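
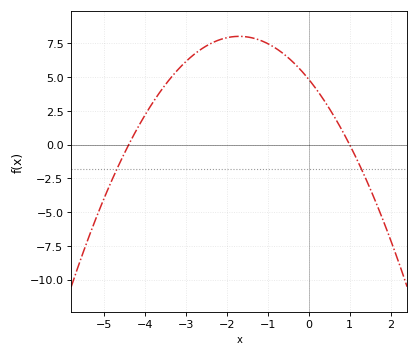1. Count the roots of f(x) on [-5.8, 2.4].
2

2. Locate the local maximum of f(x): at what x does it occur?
-1.6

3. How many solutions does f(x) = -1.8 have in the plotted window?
2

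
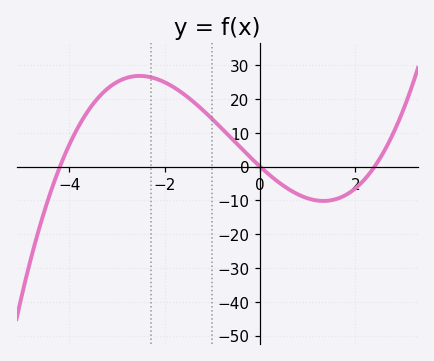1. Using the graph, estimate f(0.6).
-6.69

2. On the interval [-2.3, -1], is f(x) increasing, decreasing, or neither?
decreasing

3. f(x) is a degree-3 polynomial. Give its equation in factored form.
y = 1.29(x + 4.2)(x - 0)(x - 2.4)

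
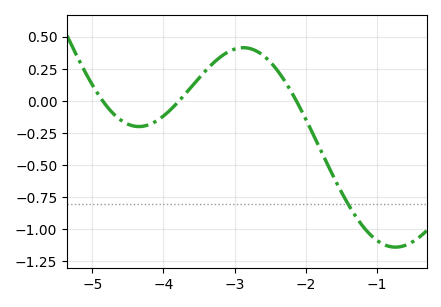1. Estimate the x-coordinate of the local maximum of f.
-2.88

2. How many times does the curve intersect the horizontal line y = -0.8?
1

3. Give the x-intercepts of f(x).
-4.86, -3.78, -2.13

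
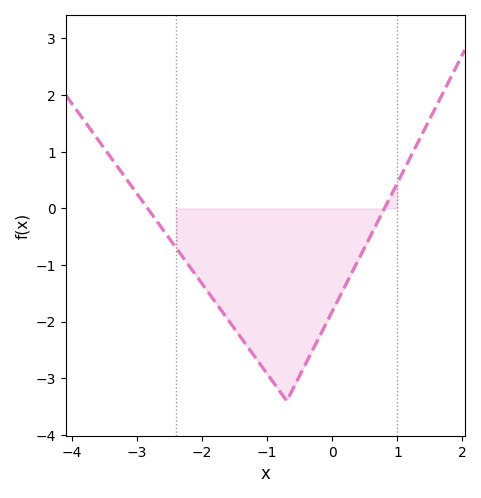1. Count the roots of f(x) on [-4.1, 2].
2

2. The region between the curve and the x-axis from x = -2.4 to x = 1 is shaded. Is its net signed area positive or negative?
negative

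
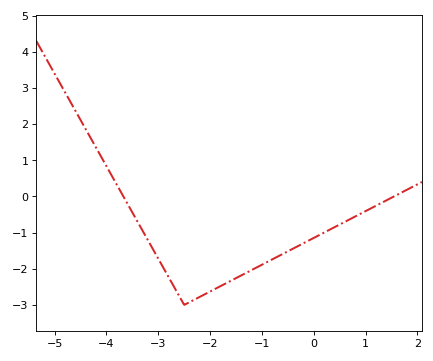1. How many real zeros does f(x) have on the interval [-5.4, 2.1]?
2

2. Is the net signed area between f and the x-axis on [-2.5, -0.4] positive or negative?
negative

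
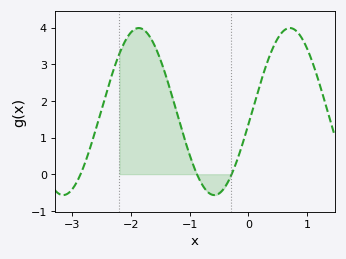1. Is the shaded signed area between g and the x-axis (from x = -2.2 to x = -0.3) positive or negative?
positive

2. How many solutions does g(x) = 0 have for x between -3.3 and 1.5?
3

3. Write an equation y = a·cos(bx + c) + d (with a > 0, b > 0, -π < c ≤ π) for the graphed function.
y = 2.28cos(2.44x - 1.72) + 1.71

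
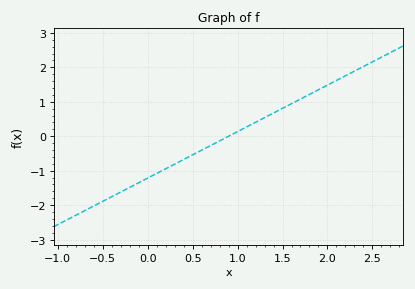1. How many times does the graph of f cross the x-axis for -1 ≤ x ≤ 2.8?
1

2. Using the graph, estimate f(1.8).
1.2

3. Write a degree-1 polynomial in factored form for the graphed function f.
y = 1.35(x - 0.9)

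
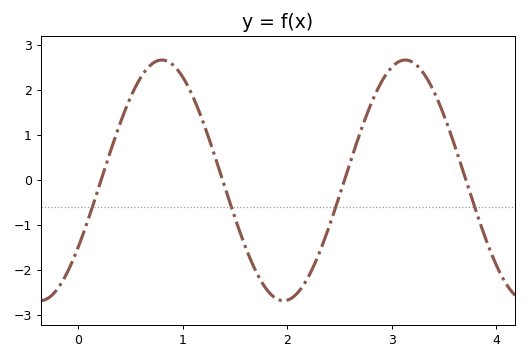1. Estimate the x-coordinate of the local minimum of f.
2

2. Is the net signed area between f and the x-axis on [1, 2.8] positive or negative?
negative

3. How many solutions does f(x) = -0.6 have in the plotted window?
4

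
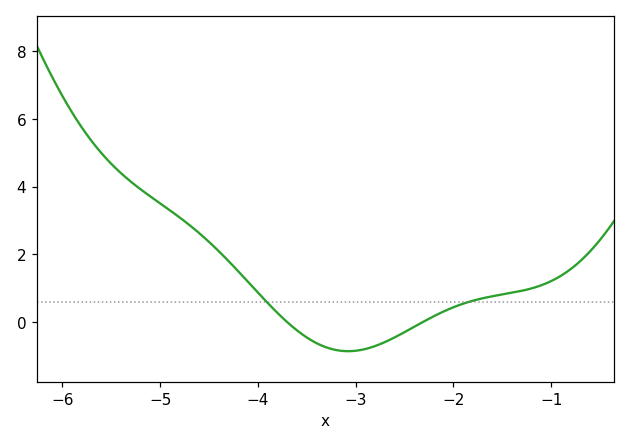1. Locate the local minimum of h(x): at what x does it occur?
-3.08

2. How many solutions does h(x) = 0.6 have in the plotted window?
2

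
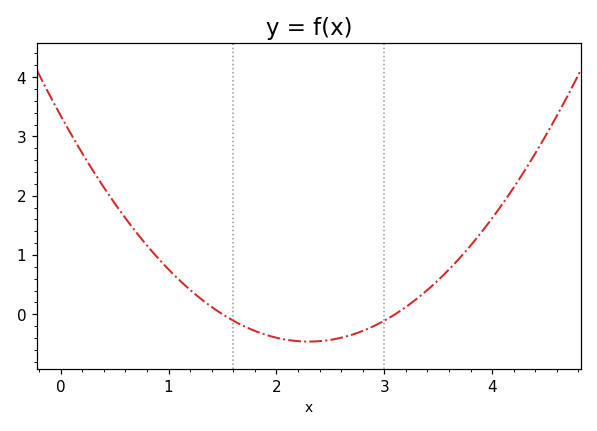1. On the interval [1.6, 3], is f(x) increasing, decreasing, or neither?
neither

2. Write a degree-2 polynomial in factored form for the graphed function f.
y = 0.72(x - 1.5)(x - 3.1)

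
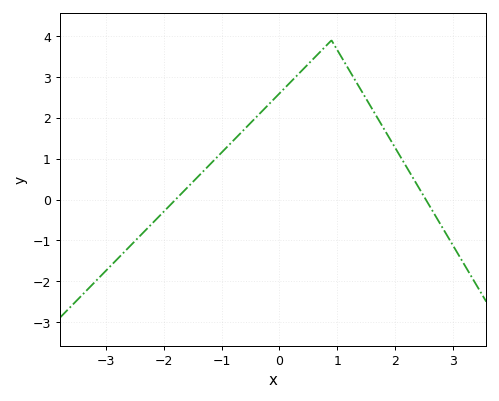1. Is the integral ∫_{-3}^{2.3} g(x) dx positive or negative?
positive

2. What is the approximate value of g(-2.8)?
-1.45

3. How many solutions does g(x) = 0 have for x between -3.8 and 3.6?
2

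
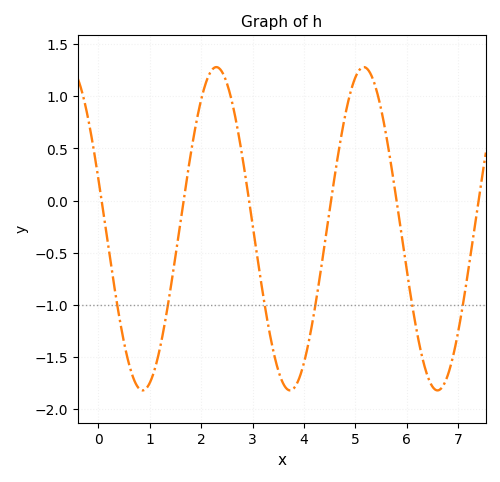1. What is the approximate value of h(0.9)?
-1.81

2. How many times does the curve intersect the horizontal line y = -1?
6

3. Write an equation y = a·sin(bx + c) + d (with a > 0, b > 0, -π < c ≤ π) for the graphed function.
y = 1.55sin(2.19x + 2.83) - 0.27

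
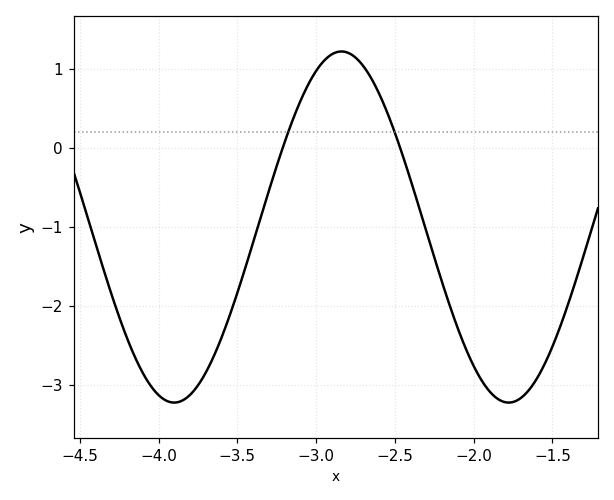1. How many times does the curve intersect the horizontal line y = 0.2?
2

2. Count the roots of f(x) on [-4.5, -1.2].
2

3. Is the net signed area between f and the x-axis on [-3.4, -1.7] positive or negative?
negative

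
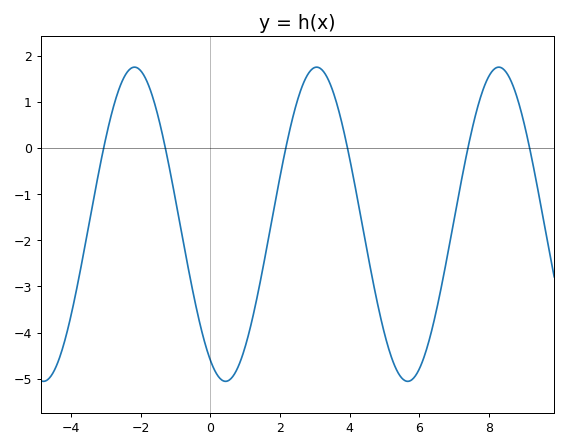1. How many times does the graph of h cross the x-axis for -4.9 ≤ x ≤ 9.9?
6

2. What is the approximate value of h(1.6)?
-2.23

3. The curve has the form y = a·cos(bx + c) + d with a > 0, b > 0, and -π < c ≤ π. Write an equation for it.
y = 3.41cos(1.2x + 2.62) - 1.65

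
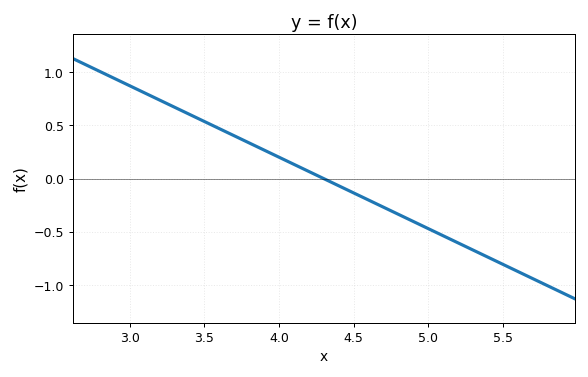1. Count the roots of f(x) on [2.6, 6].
1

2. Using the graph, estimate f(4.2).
0.067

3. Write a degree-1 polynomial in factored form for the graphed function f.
y = -0.67(x - 4.3)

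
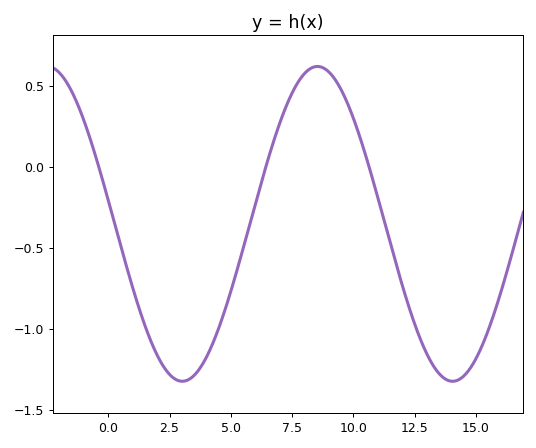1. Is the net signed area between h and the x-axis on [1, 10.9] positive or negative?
negative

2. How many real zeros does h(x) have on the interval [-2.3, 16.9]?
3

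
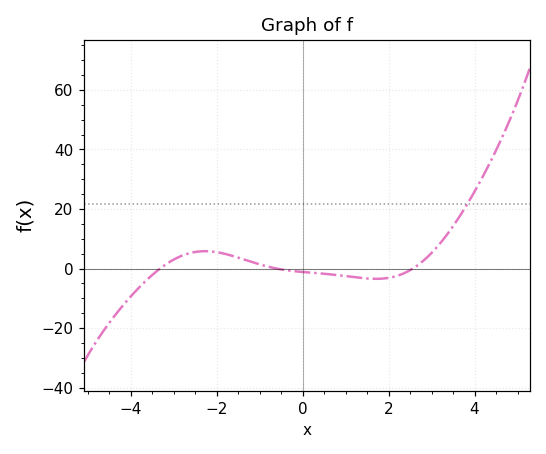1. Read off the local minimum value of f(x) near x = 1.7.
-4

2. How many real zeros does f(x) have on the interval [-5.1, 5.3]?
3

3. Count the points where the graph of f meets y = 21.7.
1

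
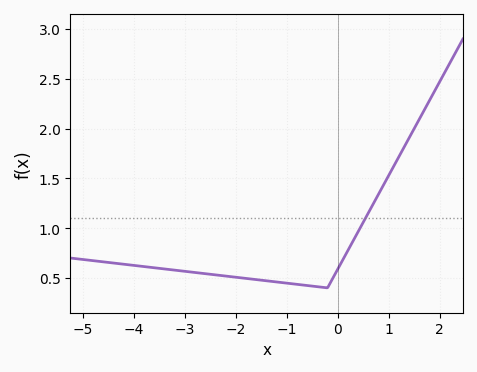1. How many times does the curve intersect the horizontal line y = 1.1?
1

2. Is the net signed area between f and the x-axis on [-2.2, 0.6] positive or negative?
positive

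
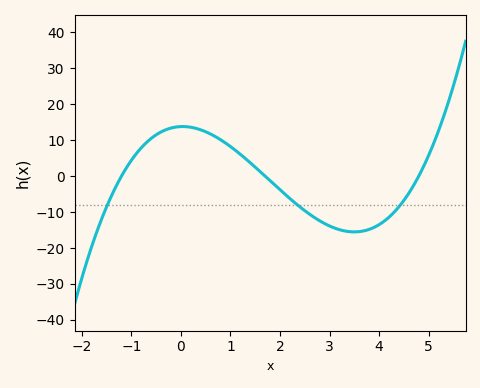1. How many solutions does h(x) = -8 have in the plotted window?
3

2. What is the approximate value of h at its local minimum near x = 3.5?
-16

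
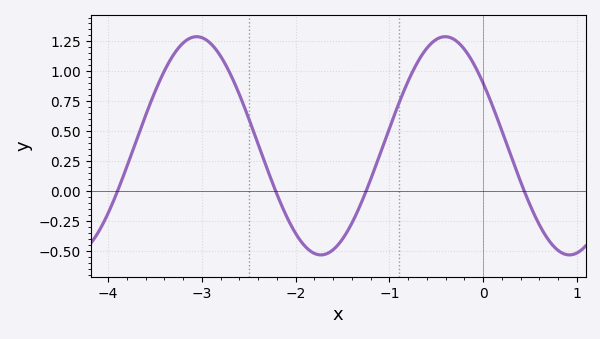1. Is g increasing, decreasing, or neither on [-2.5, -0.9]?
neither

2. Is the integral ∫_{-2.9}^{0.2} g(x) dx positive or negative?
positive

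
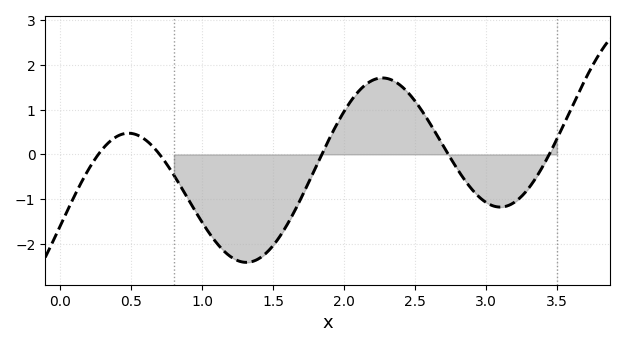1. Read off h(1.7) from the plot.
-0.955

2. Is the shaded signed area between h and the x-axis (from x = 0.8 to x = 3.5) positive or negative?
negative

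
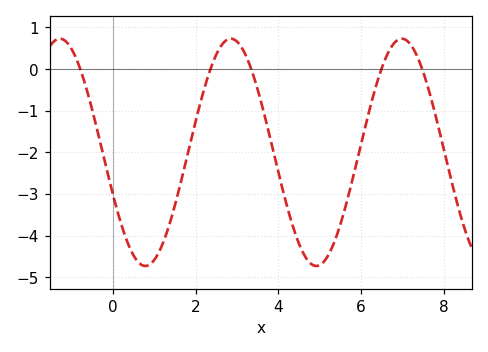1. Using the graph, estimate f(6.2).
-1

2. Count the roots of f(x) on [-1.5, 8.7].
5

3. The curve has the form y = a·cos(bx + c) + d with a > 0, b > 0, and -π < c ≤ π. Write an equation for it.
y = 2.73cos(1.5x + 2) - 2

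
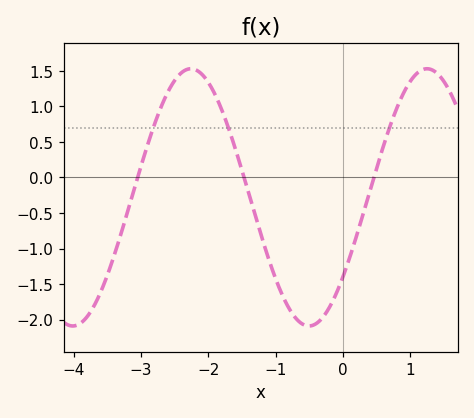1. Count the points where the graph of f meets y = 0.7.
3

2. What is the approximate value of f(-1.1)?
-1.15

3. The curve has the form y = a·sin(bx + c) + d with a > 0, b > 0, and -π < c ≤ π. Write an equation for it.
y = 1.81sin(1.79x - 0.67) - 0.28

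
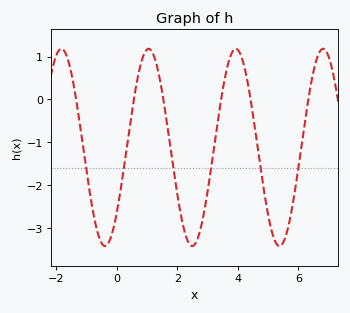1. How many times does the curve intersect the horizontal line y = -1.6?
6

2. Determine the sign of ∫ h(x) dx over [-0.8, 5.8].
negative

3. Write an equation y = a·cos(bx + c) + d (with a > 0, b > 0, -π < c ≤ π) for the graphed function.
y = 2.3cos(2.18x - 2.3) - 1.12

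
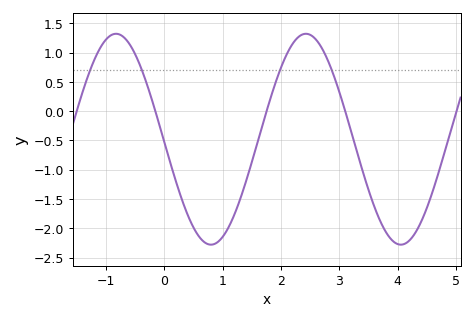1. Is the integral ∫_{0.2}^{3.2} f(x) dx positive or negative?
negative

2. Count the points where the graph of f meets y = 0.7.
4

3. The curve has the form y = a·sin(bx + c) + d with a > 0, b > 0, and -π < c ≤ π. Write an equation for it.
y = 1.8sin(1.93x - 3.11) - 0.48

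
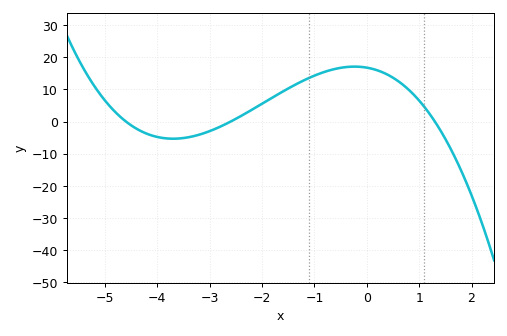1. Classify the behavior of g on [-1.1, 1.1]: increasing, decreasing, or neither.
neither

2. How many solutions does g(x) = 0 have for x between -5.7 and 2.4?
3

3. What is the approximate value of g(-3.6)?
-5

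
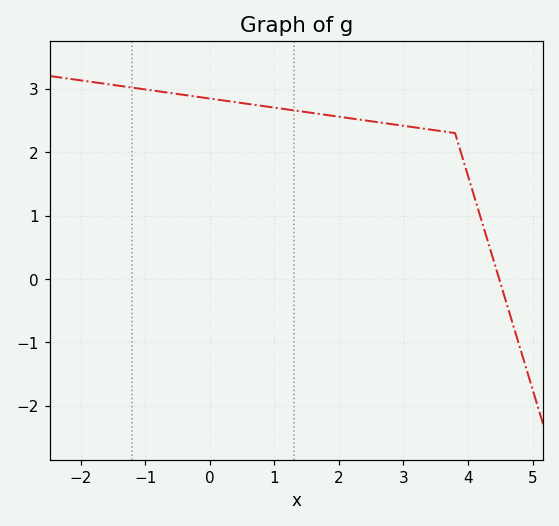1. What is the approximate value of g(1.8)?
2.59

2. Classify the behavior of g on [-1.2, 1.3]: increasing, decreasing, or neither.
decreasing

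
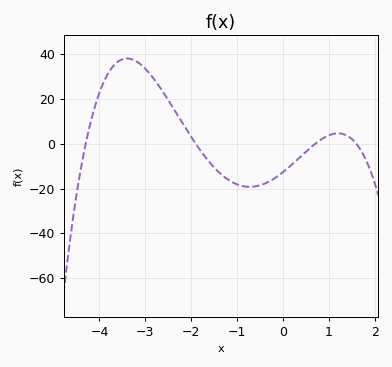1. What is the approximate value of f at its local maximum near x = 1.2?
4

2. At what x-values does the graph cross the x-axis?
-4.3, -1.9, 0.7, 1.6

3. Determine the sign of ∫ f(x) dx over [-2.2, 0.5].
negative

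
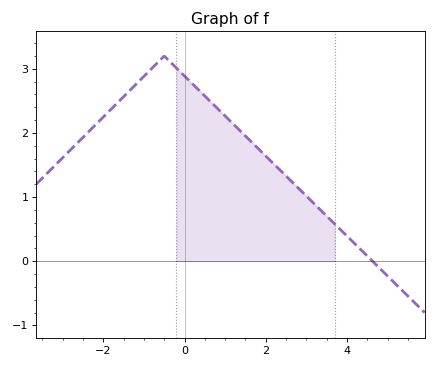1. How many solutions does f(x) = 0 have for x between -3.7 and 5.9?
1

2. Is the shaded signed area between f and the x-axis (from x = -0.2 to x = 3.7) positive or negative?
positive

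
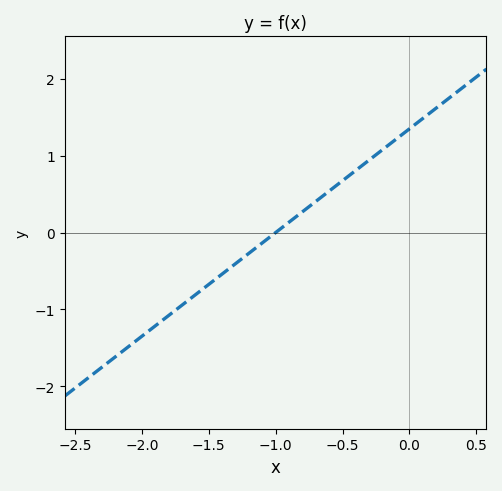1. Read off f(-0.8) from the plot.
0.3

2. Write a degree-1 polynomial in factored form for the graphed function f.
y = 1.35(x + 1)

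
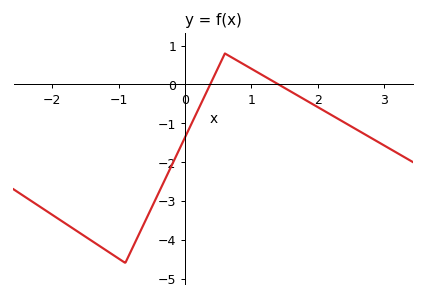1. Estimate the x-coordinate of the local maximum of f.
0.6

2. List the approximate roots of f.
0.4, 1.4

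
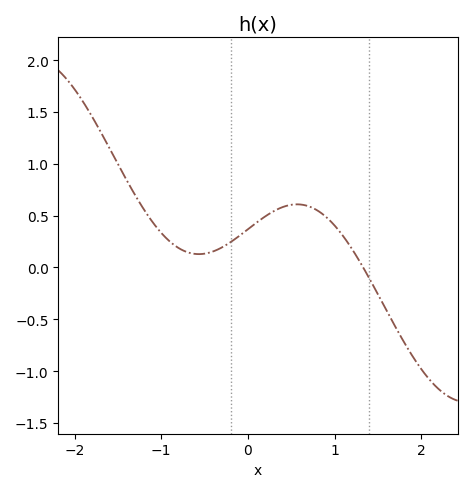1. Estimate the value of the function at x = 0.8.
0.55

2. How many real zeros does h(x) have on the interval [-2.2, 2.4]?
1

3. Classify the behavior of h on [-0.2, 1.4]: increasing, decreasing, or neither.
neither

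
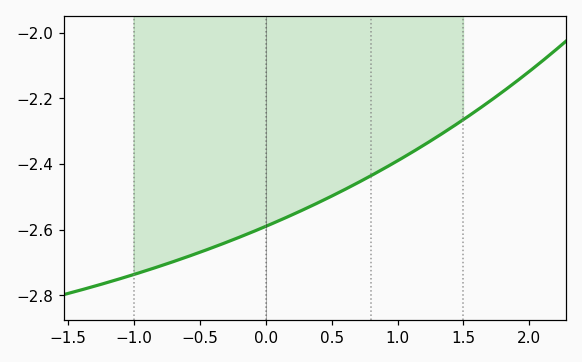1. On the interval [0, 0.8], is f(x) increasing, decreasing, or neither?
increasing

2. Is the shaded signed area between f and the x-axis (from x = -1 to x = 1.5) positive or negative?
negative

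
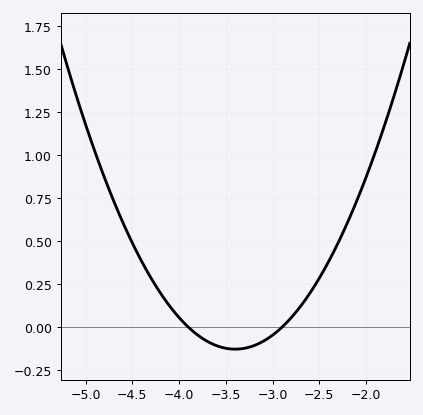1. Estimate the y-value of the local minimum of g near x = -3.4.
-0.15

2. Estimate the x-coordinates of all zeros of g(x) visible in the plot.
-3.9, -2.9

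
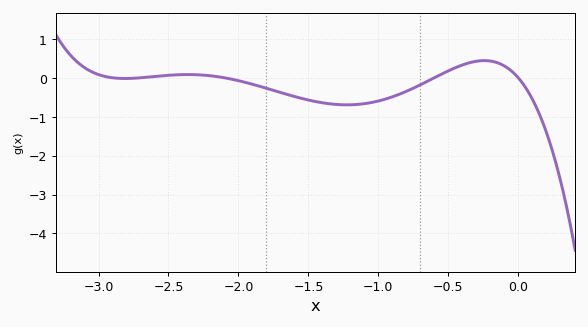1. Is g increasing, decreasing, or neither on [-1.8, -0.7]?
neither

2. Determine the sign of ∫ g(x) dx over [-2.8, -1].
negative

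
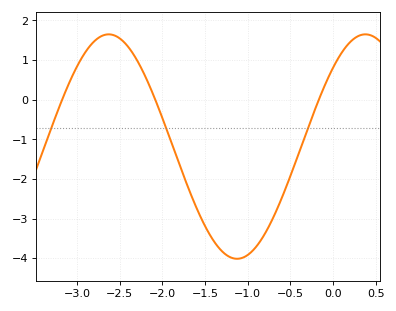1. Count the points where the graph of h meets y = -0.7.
3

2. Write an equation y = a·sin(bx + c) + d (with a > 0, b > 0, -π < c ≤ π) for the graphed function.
y = 2.83sin(2.1x + 0.78) - 1.18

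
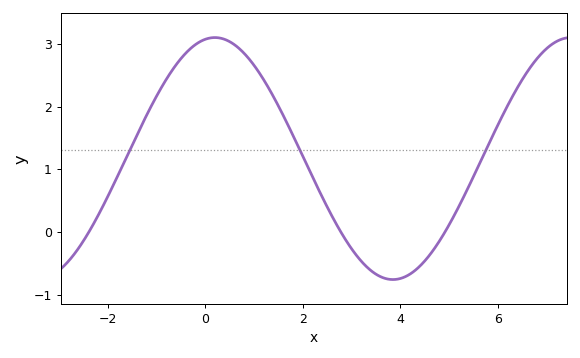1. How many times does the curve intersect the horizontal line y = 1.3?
3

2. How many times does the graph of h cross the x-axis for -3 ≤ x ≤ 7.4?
3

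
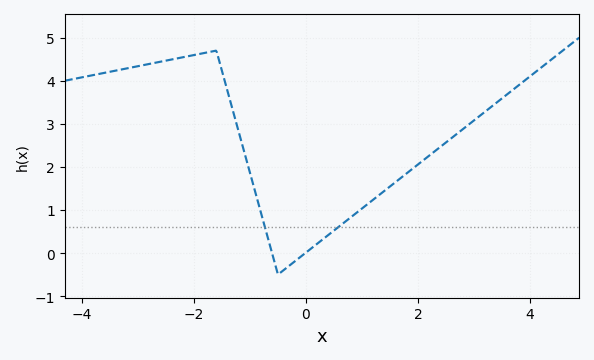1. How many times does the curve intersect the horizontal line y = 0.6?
2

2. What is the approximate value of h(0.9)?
0.9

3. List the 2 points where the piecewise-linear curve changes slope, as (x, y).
(-1.6, 4.7); (-0.5, -0.5)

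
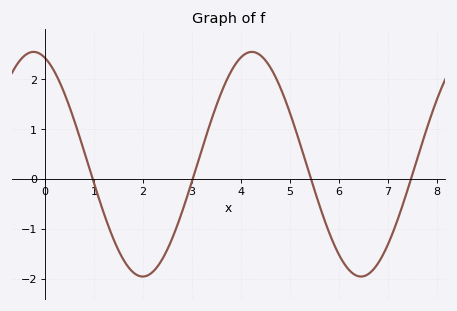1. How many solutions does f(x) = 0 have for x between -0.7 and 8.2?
4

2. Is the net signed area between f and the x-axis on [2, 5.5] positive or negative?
positive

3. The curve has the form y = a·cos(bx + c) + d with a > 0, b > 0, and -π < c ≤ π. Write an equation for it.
y = 2.25cos(1.4x + 0.33) + 0.3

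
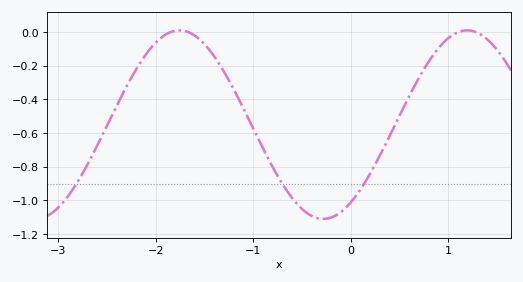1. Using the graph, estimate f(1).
-0.04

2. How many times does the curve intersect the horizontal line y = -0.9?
3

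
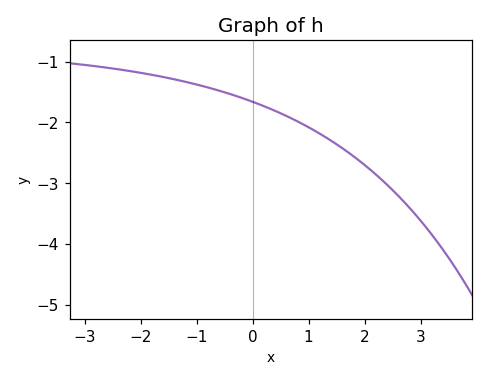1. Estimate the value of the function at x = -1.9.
-1.2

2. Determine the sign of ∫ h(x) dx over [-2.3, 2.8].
negative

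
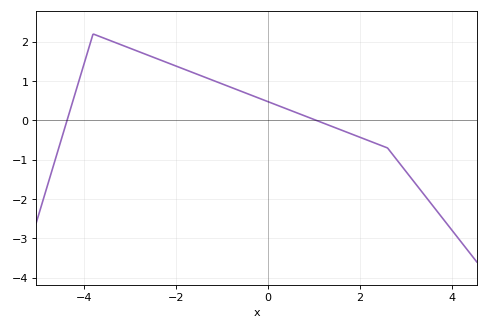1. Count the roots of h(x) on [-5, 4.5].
2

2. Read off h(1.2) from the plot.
-0.066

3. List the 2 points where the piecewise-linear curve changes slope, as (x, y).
(-3.8, 2.2); (2.6, -0.7)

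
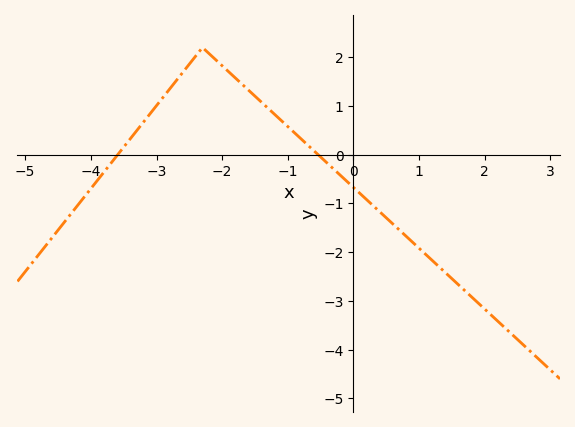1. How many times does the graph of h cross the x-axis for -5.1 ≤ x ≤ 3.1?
2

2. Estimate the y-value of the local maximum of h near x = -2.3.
2.2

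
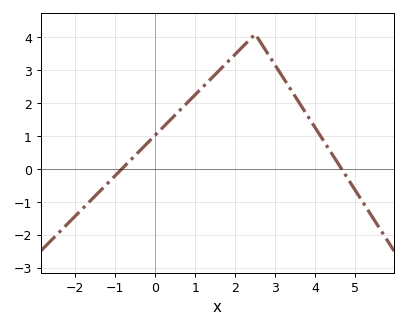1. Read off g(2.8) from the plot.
3.5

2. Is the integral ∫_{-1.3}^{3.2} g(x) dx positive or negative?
positive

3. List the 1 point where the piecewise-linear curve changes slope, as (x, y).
(2.5, 4.1)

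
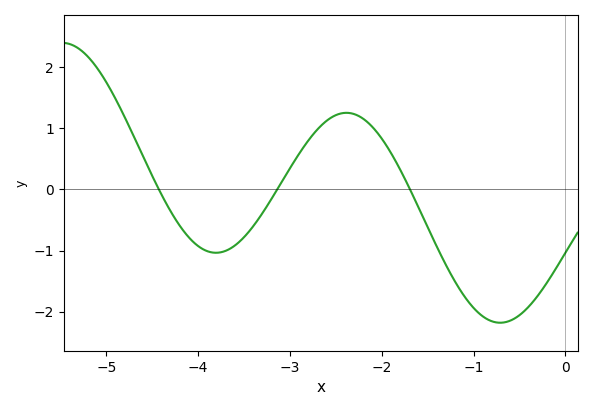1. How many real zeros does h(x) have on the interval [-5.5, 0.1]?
3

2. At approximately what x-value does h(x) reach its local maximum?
-2.39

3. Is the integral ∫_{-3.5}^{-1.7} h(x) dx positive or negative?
positive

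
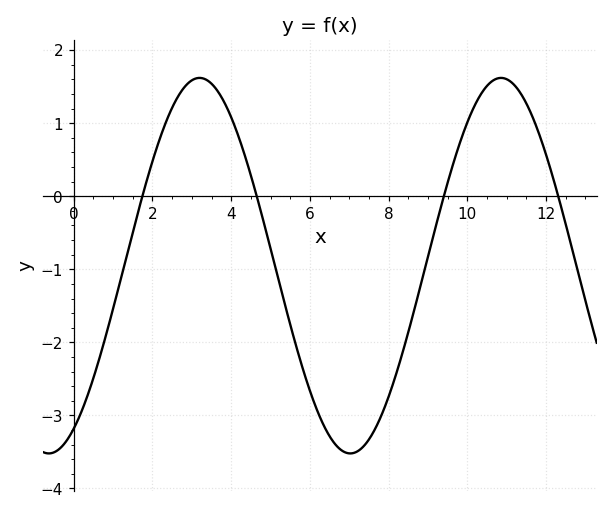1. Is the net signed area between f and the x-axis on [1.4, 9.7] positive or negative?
negative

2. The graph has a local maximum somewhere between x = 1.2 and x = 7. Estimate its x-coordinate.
3.2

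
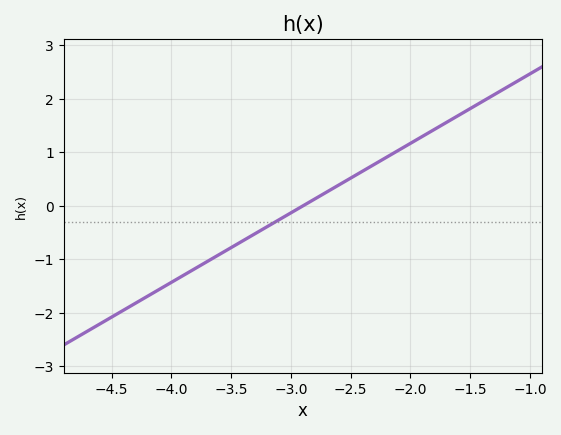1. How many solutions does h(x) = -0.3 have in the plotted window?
1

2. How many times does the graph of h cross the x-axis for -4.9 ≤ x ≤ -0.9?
1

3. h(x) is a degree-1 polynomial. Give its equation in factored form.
y = 1.3(x + 2.9)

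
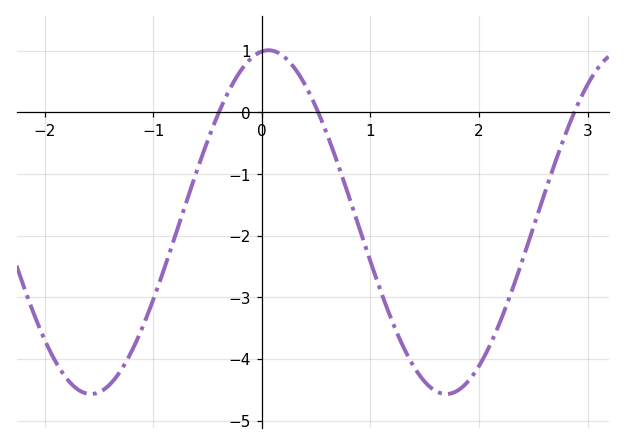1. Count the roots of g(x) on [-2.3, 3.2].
3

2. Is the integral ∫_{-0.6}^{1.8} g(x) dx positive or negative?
negative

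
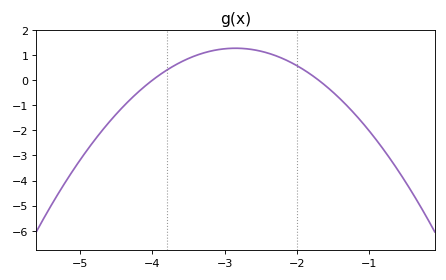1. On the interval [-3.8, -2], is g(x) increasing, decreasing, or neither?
neither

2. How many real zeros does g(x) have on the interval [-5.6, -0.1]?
2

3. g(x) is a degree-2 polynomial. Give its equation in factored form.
y = -0.96(x + 4)(x + 1.7)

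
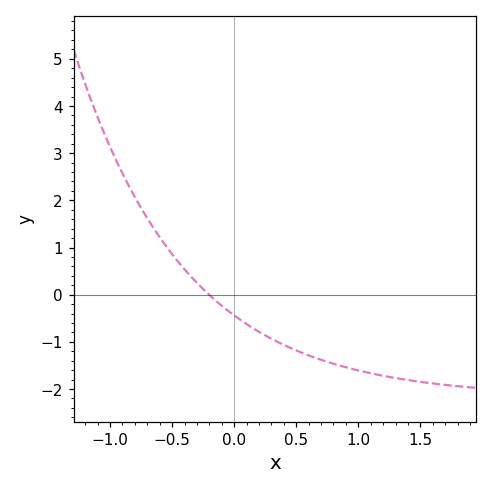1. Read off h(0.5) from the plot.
-1.18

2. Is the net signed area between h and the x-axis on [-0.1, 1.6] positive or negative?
negative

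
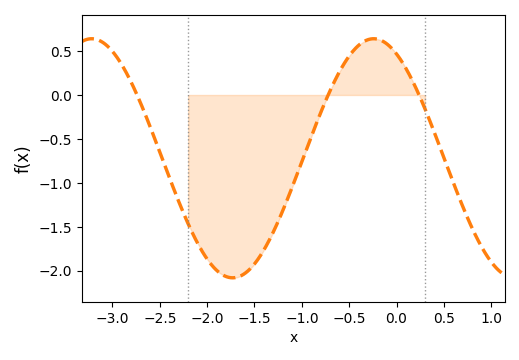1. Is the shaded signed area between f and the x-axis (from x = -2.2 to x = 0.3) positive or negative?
negative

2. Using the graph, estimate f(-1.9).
-1.99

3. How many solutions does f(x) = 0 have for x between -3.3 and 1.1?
3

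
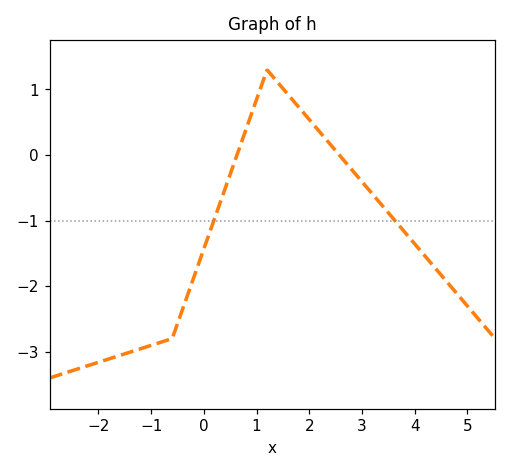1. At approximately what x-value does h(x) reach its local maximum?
1.2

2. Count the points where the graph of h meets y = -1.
2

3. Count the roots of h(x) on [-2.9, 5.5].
2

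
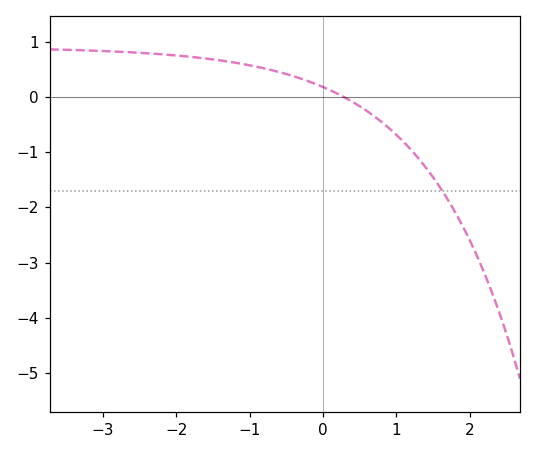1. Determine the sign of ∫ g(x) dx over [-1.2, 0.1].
positive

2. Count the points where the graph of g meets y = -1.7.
1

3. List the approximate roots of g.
0.282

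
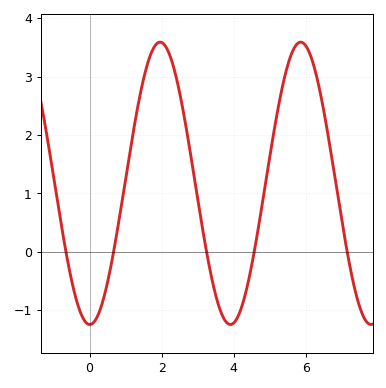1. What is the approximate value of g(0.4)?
-0.779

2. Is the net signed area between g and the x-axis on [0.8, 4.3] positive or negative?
positive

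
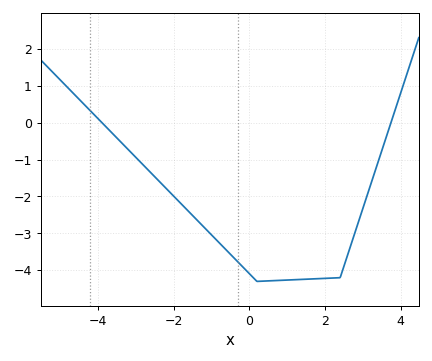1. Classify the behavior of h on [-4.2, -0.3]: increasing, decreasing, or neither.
decreasing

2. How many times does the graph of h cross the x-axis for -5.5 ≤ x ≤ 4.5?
2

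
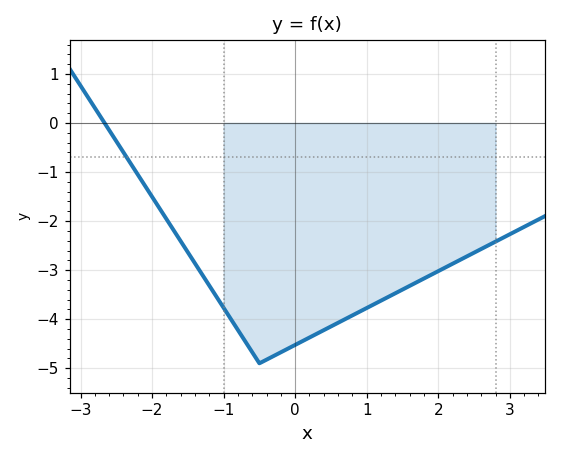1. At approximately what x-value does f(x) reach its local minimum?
-0.5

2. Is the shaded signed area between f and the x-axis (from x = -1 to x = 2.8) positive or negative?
negative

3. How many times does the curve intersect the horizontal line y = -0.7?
1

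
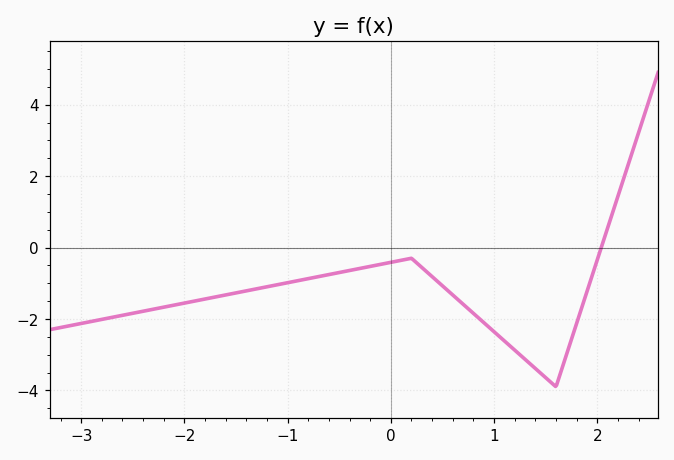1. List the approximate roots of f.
2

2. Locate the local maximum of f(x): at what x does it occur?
0.2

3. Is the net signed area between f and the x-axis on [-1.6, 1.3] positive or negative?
negative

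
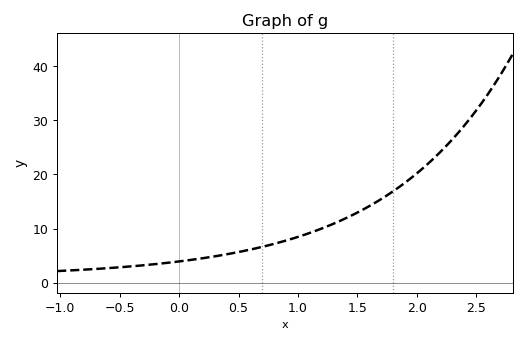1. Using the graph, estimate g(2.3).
26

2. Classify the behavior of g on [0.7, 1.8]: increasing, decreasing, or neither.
increasing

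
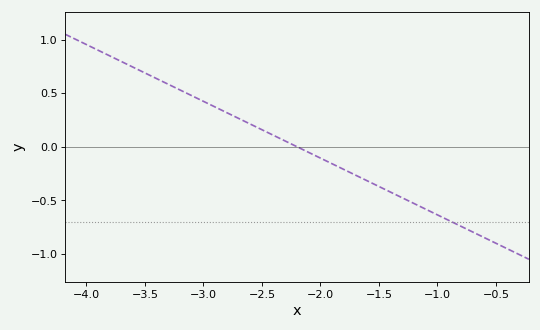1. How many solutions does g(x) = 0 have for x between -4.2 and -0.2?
1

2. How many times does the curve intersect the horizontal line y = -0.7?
1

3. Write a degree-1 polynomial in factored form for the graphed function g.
y = -0.53(x + 2.2)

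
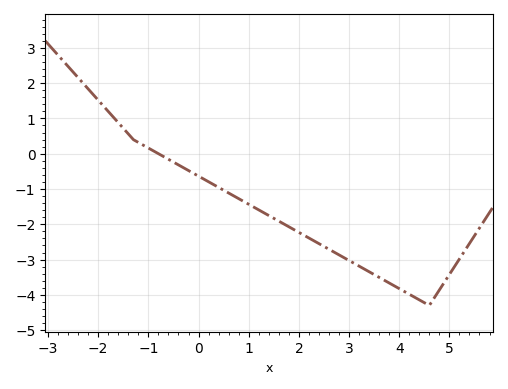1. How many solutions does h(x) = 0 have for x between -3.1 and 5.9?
1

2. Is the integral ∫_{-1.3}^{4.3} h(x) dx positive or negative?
negative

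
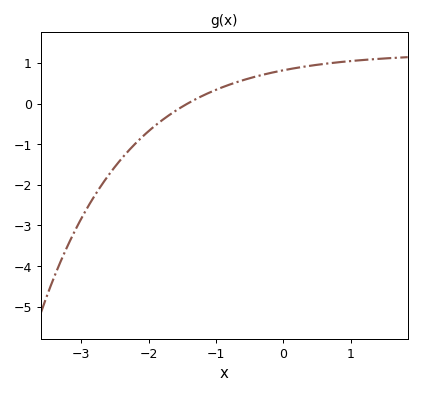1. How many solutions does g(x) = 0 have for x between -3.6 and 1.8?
1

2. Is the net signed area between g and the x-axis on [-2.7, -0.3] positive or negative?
negative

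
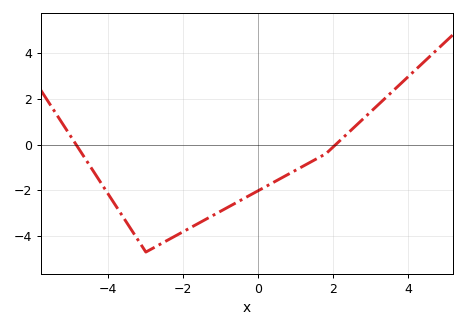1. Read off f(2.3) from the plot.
0.369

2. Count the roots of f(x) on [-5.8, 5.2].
2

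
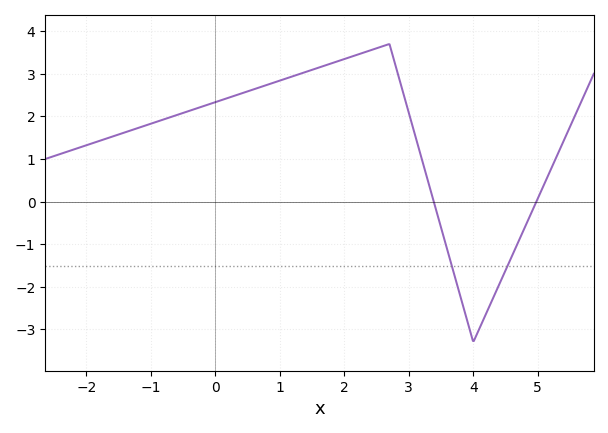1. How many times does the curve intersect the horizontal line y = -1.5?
2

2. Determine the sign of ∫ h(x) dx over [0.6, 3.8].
positive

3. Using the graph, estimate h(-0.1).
2.28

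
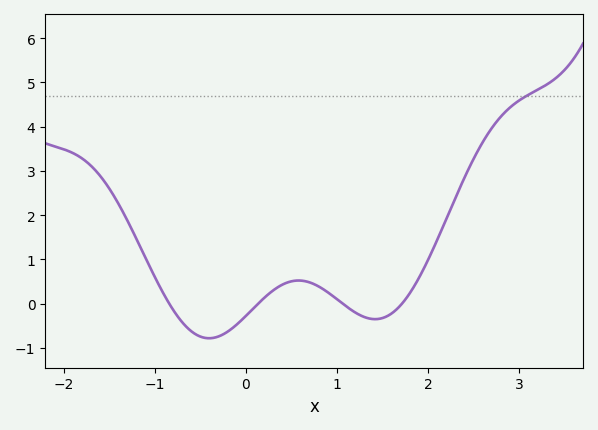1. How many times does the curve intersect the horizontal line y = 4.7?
1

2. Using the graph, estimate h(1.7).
-0.029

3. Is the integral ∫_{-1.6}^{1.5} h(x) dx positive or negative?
positive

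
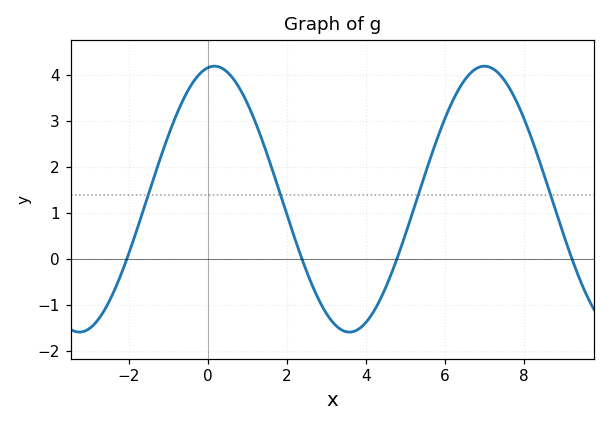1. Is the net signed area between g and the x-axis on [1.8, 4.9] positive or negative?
negative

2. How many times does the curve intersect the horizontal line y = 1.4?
4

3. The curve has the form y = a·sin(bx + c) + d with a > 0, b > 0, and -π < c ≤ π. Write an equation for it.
y = 2.89sin(0.92x + 1.42) + 1.3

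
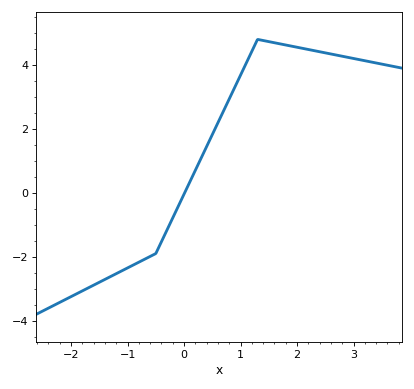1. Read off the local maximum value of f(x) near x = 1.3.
4.8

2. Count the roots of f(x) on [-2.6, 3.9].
1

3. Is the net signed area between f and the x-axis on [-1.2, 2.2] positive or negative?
positive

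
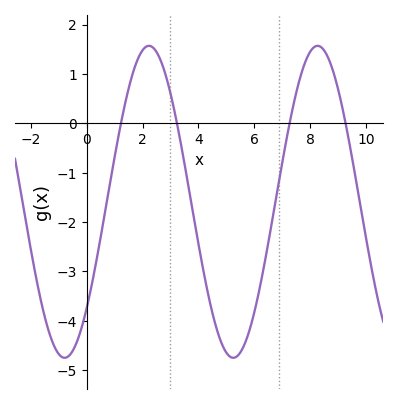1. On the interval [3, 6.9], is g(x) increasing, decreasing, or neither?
neither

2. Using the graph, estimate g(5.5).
-4.65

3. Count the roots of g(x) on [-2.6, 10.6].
4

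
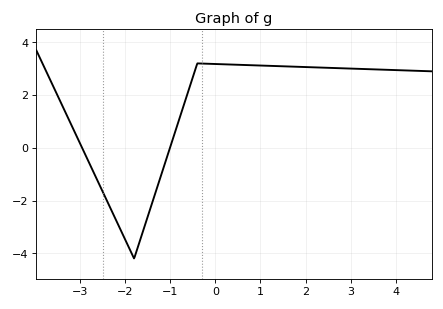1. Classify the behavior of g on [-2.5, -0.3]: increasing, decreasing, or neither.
neither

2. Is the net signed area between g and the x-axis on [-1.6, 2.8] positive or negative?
positive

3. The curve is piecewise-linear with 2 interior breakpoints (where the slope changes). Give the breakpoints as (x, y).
(-1.8, -4.2); (-0.4, 3.2)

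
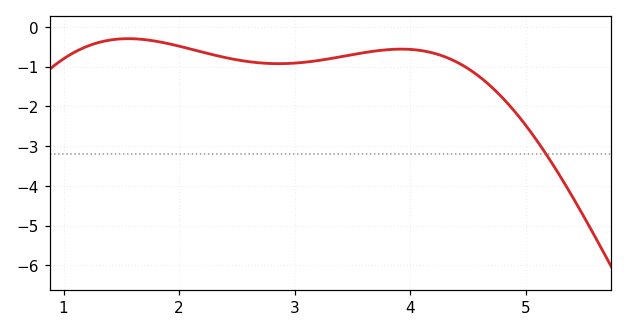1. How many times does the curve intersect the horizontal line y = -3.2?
1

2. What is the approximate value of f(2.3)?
-0.7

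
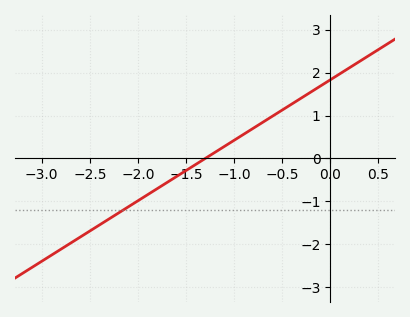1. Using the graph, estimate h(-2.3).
-1.4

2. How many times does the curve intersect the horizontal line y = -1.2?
1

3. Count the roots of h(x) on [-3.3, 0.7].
1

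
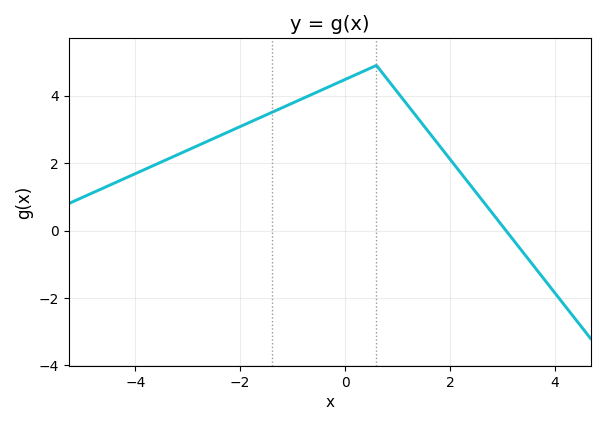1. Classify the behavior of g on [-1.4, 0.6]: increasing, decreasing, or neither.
increasing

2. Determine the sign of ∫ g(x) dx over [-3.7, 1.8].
positive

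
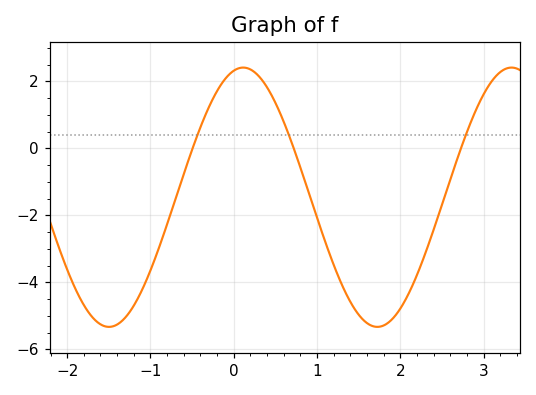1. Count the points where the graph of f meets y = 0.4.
3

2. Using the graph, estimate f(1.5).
-5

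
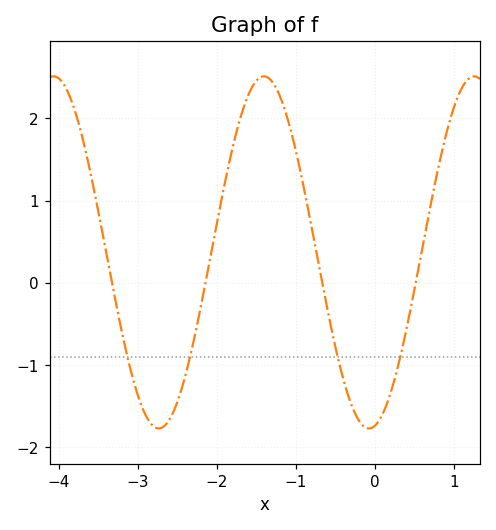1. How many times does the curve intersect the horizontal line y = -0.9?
4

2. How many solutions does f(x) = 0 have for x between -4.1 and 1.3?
4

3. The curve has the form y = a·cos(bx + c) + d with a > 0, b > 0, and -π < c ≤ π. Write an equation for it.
y = 2.14cos(2.36x - 2.97) + 0.37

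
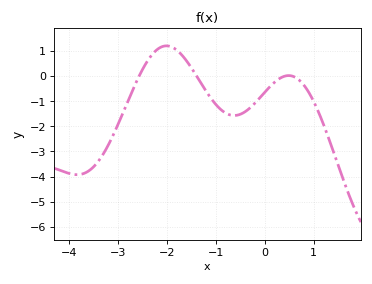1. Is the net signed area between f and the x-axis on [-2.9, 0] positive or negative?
negative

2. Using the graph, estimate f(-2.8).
-0.99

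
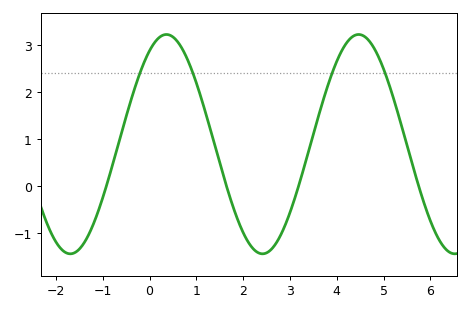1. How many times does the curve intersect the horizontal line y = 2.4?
4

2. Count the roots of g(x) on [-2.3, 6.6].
4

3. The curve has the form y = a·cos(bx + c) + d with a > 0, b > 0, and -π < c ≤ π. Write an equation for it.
y = 2.33cos(1.53x - 0.552) + 0.89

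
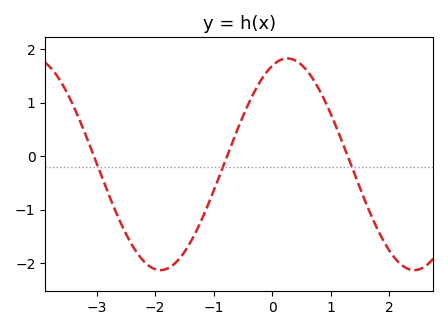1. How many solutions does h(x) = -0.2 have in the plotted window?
3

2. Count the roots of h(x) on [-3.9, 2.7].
3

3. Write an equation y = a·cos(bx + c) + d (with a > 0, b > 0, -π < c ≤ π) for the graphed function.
y = 1.98cos(1.4x - 0.37) - 0.15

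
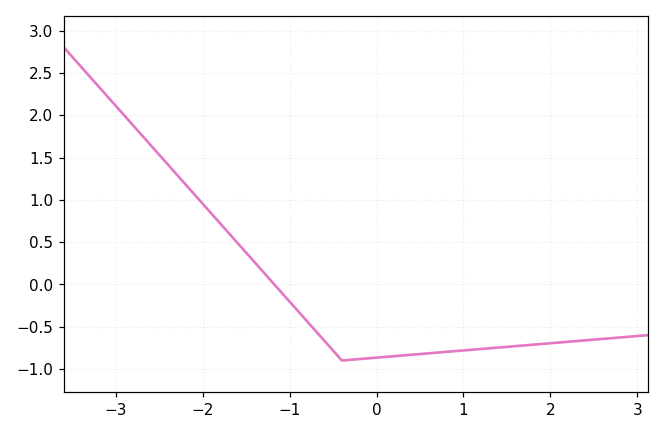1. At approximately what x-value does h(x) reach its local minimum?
-0.4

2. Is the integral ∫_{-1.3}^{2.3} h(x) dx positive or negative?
negative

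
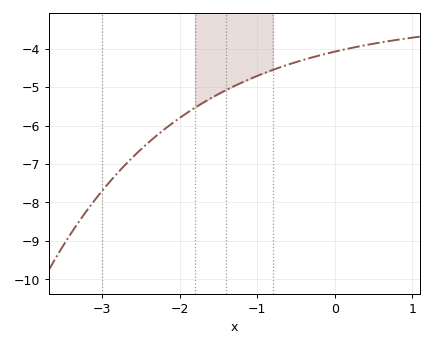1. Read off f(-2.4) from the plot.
-6.4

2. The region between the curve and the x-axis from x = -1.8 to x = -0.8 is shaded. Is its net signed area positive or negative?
negative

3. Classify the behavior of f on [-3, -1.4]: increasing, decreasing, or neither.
increasing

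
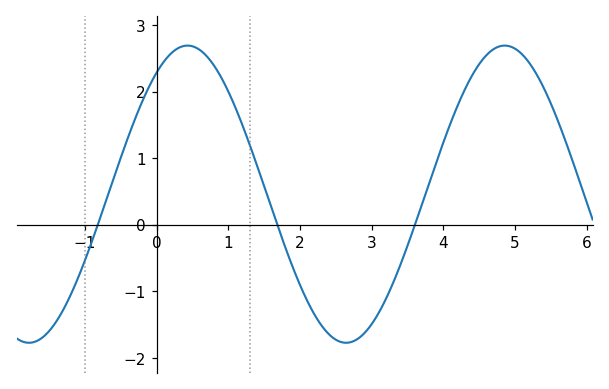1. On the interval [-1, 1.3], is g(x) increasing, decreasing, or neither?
neither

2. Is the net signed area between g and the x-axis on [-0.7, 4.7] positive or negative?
positive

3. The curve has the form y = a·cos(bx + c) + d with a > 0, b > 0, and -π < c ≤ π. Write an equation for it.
y = 2.23cos(1.42x - 0.612) + 0.46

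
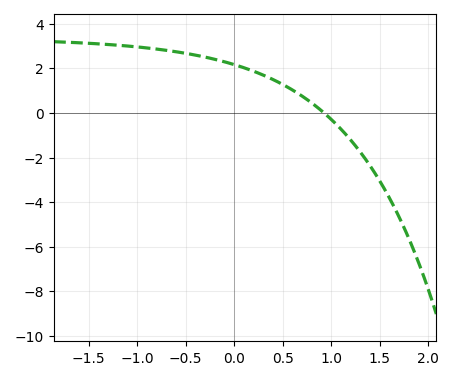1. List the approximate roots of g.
0.928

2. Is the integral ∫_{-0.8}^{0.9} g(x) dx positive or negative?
positive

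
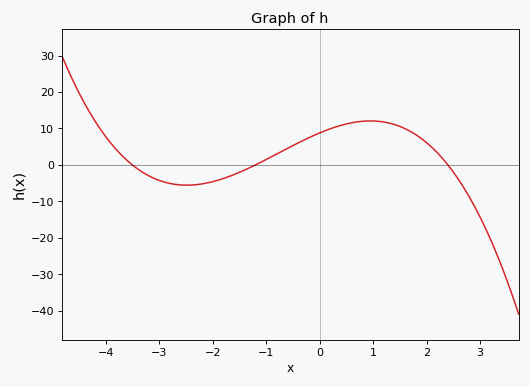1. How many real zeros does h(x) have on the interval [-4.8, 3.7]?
3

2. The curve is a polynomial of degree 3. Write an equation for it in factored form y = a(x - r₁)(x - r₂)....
y = -0.87(x + 3.5)(x + 1.2)(x - 2.4)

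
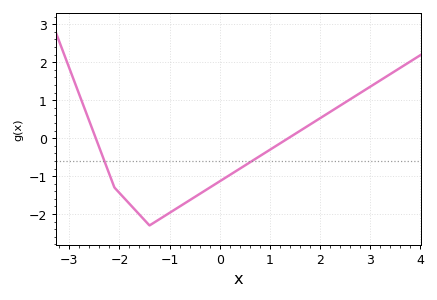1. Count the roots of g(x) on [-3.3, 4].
2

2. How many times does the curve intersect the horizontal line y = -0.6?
2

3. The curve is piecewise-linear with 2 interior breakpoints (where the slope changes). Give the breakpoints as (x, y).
(-2.1, -1.3); (-1.4, -2.3)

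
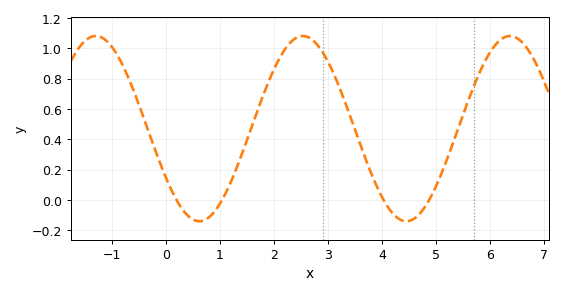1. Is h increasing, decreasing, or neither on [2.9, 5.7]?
neither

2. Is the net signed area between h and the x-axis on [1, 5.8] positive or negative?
positive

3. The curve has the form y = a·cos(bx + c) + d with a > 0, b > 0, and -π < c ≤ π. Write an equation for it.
y = 0.61cos(1.64x + 2.13) + 0.47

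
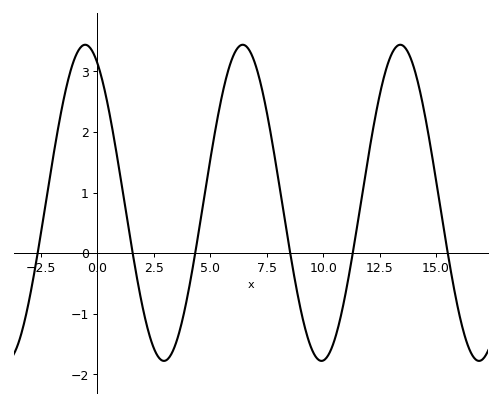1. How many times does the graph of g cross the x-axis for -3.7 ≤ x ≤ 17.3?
6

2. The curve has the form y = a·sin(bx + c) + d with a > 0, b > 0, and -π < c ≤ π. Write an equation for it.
y = 2.61sin(0.9x + 2.1) + 0.83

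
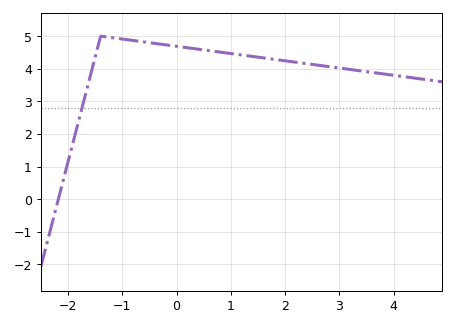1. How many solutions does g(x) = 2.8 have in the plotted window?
1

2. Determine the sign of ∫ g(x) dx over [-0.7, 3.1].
positive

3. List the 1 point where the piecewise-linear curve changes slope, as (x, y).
(-1.4, 5)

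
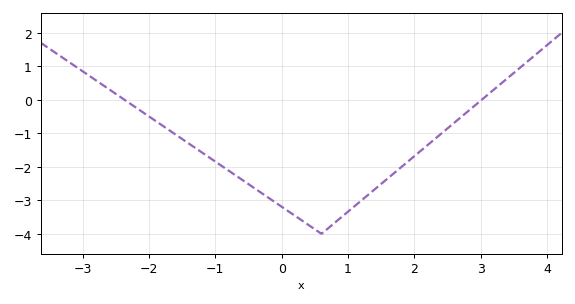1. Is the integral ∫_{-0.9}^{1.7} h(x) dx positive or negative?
negative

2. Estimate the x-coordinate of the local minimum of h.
0.601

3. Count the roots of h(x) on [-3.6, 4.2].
2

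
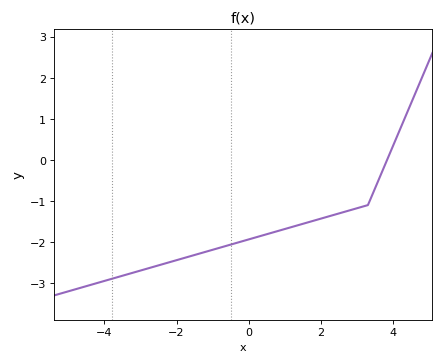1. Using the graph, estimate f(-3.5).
-2.82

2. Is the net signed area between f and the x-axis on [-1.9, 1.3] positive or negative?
negative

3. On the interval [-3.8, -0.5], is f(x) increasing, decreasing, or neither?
increasing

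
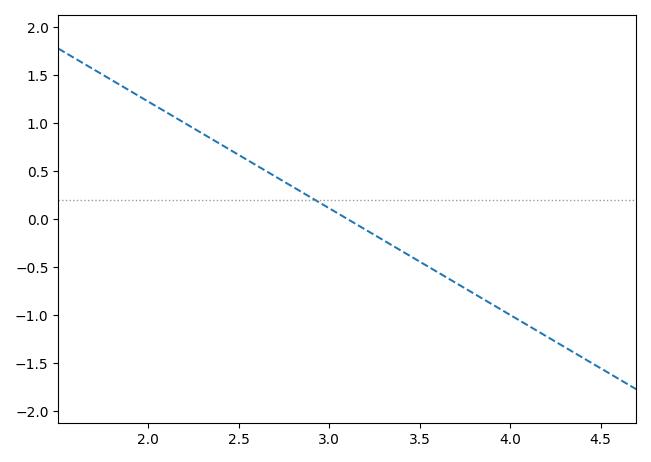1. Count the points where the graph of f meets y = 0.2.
1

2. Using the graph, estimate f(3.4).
-0.35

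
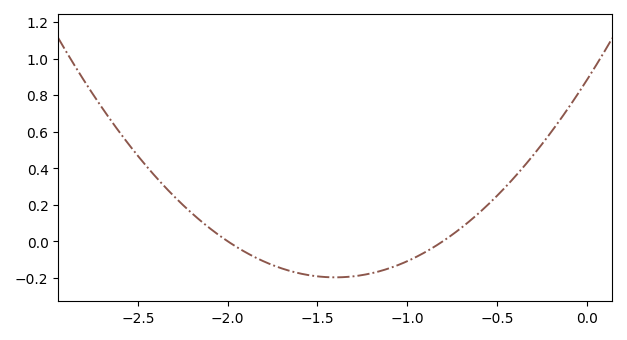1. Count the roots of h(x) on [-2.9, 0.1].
2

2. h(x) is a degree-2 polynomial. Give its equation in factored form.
y = 0.55(x + 2)(x + 0.8)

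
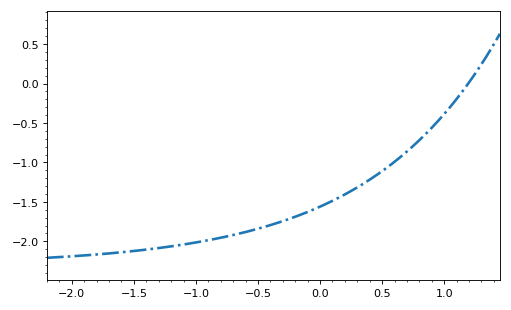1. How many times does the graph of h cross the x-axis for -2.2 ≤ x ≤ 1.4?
1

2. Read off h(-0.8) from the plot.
-1.95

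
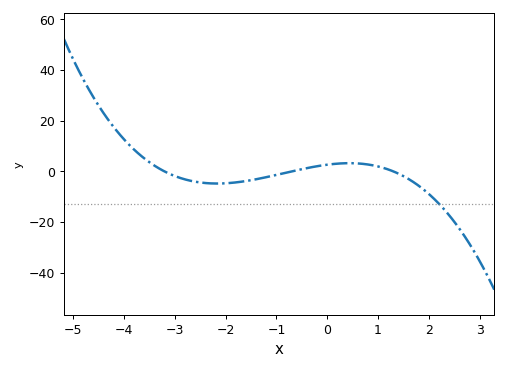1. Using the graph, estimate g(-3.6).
5.17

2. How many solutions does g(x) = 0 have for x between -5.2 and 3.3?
3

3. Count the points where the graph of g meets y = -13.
1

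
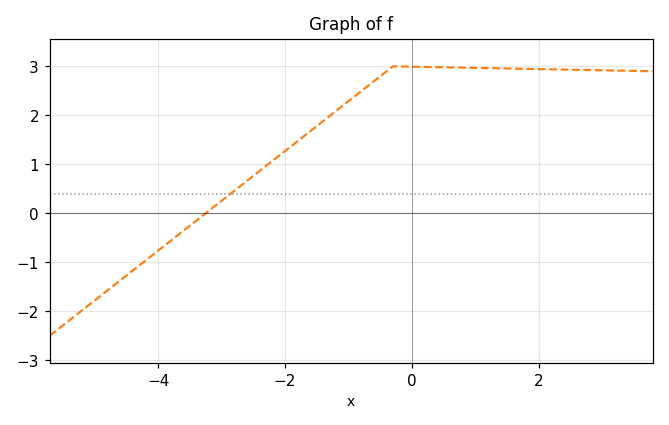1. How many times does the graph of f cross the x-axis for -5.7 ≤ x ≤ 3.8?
1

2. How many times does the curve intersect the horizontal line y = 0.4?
1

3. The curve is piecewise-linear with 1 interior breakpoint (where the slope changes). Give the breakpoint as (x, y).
(-0.3, 3)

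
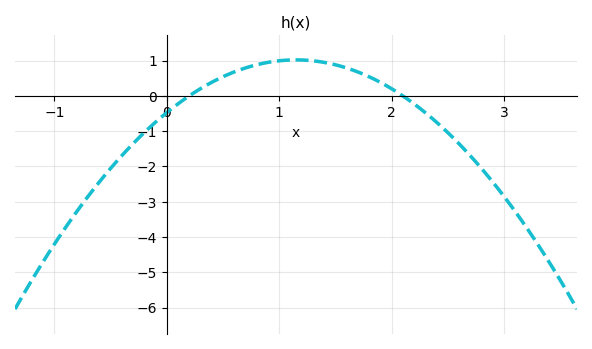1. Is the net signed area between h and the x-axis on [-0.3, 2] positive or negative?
positive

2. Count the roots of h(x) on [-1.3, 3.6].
2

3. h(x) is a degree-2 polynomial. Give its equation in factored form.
y = -1.13(x - 0.2)(x - 2.1)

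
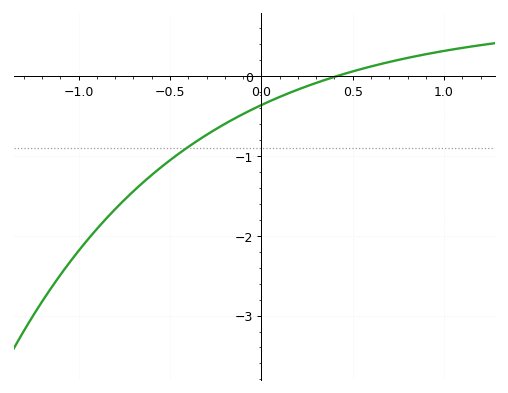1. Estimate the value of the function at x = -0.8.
-1.66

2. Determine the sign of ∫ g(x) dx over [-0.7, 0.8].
negative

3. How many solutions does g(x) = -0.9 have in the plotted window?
1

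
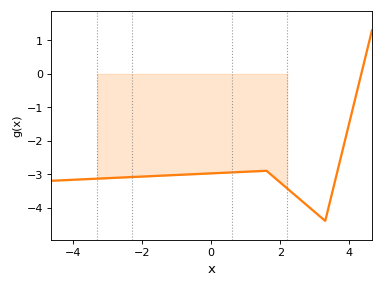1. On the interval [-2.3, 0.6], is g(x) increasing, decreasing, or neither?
increasing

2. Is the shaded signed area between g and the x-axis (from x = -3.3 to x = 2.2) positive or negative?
negative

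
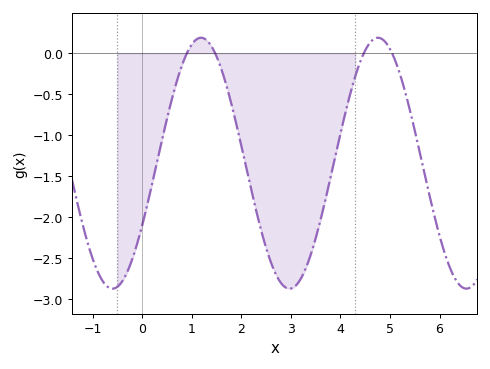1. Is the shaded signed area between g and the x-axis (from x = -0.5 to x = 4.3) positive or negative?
negative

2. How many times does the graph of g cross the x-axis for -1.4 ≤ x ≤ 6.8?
4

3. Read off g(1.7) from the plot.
-0.4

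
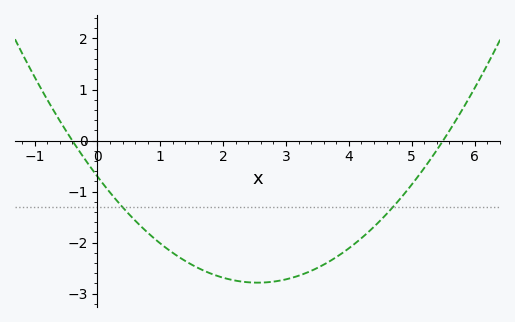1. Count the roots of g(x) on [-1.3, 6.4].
2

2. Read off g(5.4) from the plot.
-0.186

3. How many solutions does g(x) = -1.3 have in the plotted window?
2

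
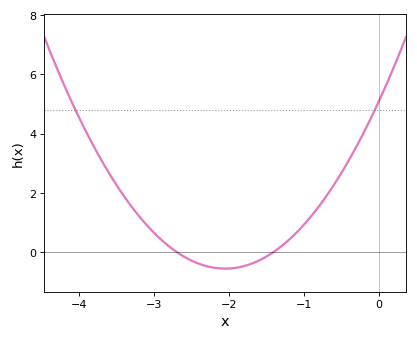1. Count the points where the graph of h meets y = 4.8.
2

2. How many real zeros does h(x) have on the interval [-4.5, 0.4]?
2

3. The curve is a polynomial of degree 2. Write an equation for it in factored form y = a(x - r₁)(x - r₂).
y = 1.34(x + 2.7)(x + 1.4)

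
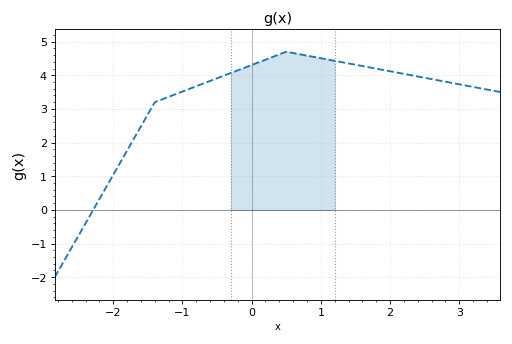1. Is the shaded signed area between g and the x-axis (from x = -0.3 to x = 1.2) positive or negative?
positive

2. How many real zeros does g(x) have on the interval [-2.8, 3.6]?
1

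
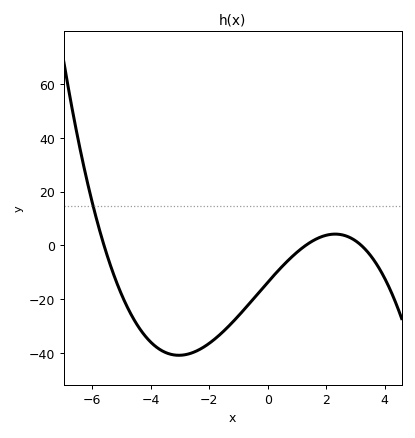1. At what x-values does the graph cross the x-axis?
-5.6, 1.3, 3.2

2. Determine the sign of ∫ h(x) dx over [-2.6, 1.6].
negative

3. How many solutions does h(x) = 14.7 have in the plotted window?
1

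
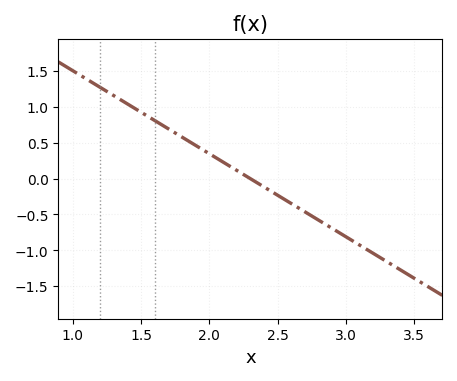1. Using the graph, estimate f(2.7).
-0.464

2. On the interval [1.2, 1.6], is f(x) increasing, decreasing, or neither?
decreasing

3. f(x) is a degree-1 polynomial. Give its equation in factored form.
y = -1.16(x - 2.3)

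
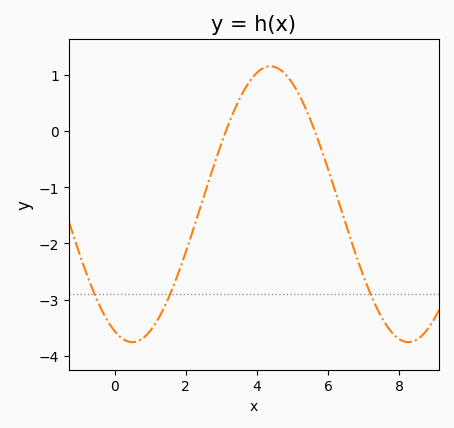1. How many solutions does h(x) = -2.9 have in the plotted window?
3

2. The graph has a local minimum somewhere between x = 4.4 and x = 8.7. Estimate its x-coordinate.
8.25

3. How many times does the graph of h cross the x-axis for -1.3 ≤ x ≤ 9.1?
2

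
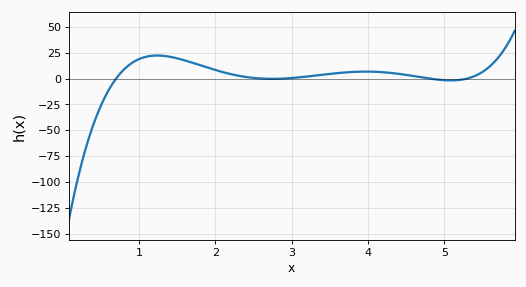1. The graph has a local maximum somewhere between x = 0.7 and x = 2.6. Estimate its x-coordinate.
1.24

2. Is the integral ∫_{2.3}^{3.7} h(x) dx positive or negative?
positive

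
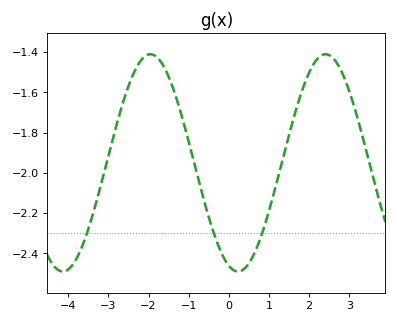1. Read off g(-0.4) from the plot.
-2.28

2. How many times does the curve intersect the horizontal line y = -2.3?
3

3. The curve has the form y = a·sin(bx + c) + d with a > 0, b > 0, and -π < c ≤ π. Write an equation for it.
y = 0.54sin(1.44x - 1.9) - 1.95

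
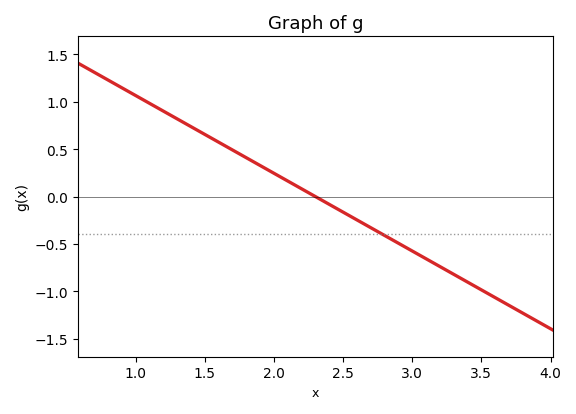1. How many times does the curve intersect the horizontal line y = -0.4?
1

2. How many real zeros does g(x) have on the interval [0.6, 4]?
1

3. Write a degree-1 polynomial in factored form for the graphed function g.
y = -0.82(x - 2.3)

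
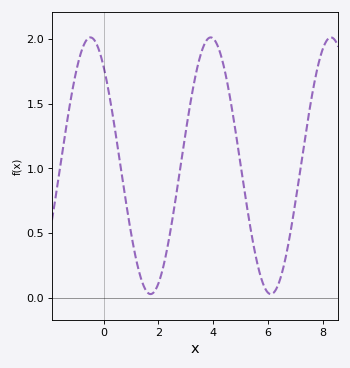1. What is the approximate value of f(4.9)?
1.15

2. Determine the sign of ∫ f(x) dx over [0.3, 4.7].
positive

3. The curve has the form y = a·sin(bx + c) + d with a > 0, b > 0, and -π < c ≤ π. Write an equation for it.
y = 0.99sin(1.4x + 2.3) + 1.02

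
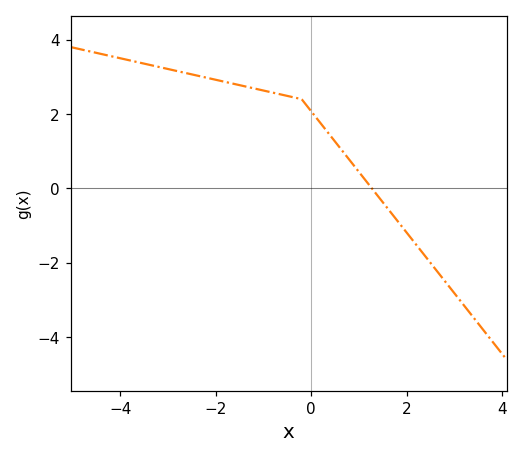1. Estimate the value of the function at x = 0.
2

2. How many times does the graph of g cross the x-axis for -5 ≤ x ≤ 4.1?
1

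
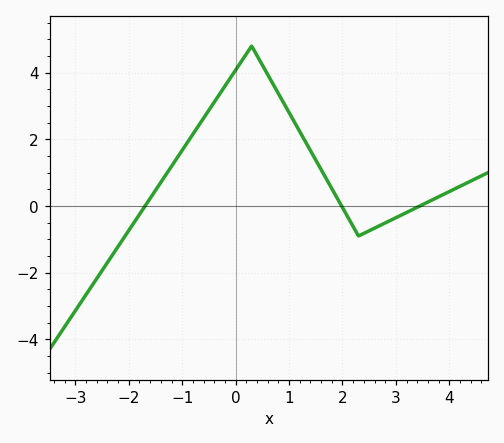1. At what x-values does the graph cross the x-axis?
-1.7, 1.98, 3.45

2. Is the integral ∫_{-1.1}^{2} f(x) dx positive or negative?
positive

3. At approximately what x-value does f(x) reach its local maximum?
0.3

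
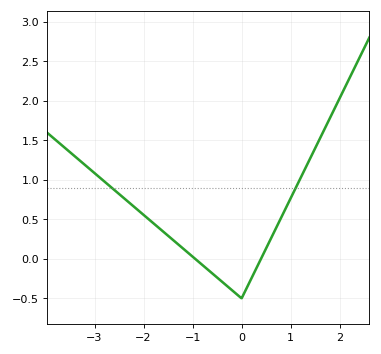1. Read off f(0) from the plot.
-0.5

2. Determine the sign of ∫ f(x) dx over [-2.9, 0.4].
positive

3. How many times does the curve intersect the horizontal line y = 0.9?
2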